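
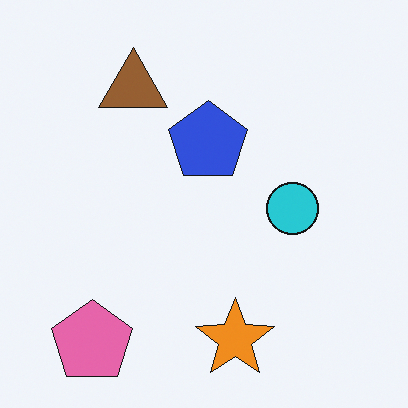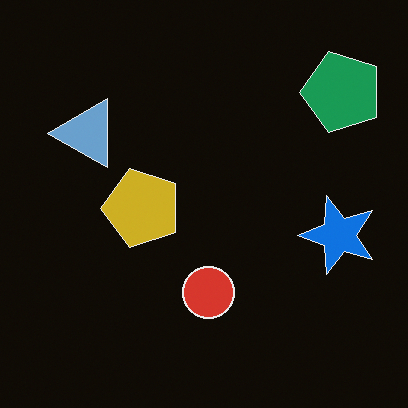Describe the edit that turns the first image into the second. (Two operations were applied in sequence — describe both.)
Transposed (reflected across the top-left ↔ bottom-right diagonal), then color-inverted (negative).

Shapes have swapped their row and column positions — what was in the top-right is now in the bottom-left — a diagonal reflection. The light background has become dark and every shape's color is its complement — a photographic negative.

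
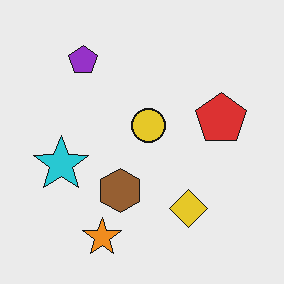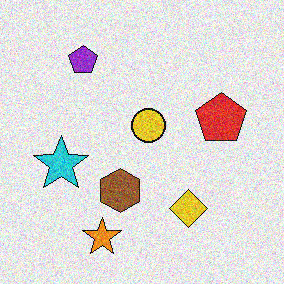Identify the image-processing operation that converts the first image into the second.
Degraded with visible gaussian noise.

Random speckle covers the whole image, including the flat background.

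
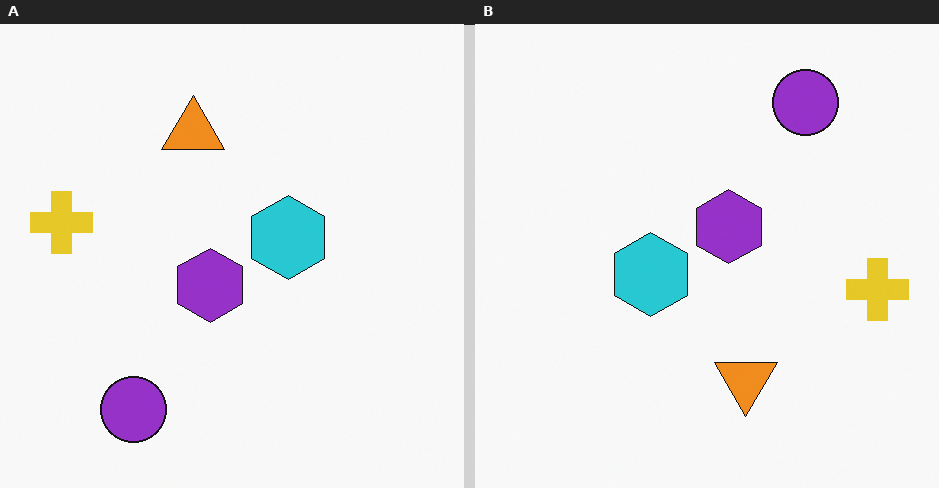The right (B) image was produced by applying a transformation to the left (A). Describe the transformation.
The transformation is: rotated 180°.

The purple circle sits in the bottom-left of the left (A) image and the top-right of the right (B) — consistent with a whole-image 180° rotation.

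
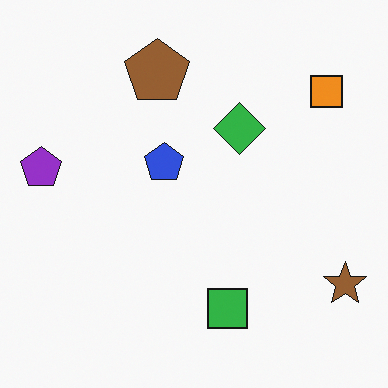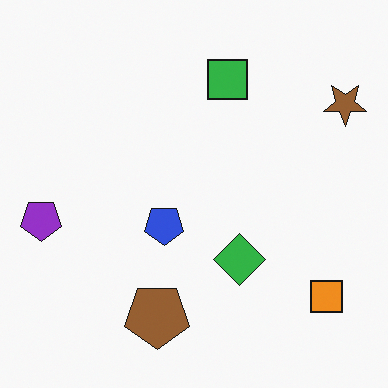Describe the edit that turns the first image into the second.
The transformation is: flipped vertically (top ↔ bottom).

The brown pentagon is in the top of the first image and the bottom of the second — shapes on opposite sides of the horizontal midline have swapped in a mirror flip.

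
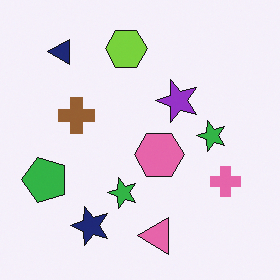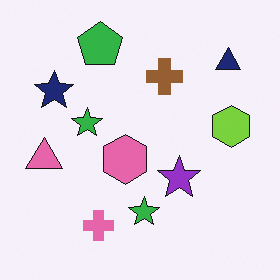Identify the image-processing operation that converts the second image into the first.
Rotated 90° counter-clockwise.

The navy triangle sits in the top-right of the second image and the top-left of the first — consistent with a whole-image 90° counter-clockwise rotation.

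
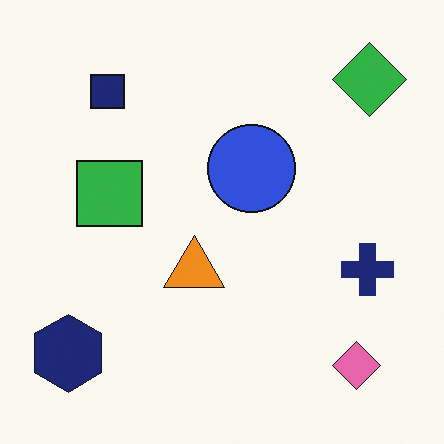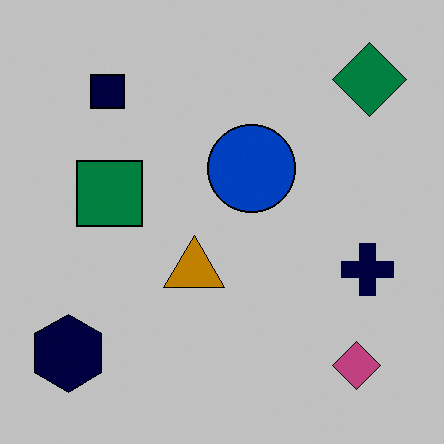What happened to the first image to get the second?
The second image is the first heavily posterized to just a handful of flat colors.

Each flat color has snapped to a coarser quantized level — most visibly, the near-white background has dropped to a flat grey.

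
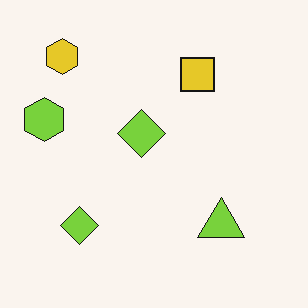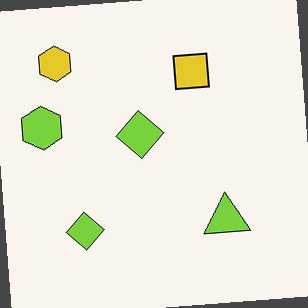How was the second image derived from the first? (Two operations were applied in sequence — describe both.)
The image was rotated counter-clockwise by a few degrees, then given moderate JPEG compression.

Every shape is tilted by the same angle and the image corners show triangular fill wedges — a whole-image rotation by a non-right angle. Blocky 8×8 compression artifacts appear around shape edges and the flat background shows ringing — characteristic JPEG degradation.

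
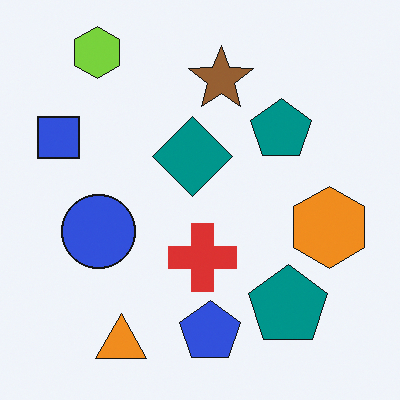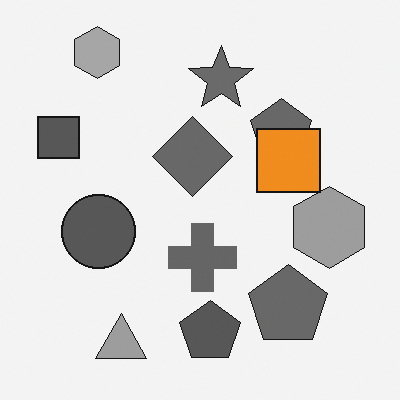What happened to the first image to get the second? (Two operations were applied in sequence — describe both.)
This is the original image converted to grayscale, then overlaid with an additional orange square.

All color is removed — every shape is now a shade of grey. An orange square appears in the second image that is absent from the first.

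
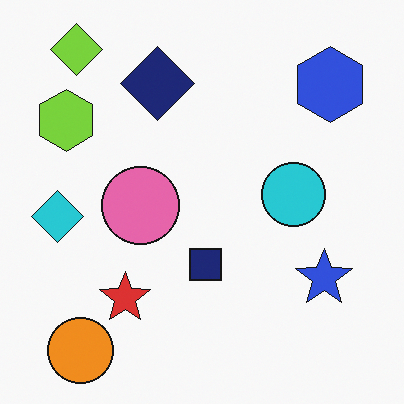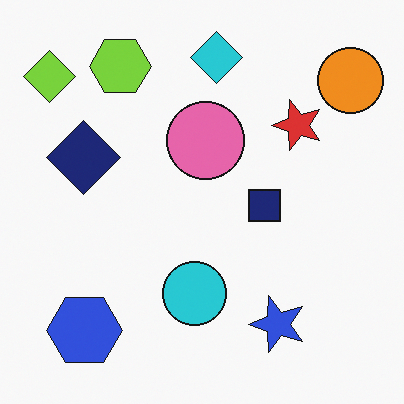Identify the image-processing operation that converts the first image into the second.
The second image is the first transposed (reflected across the top-left ↔ bottom-right diagonal).

Shapes have swapped their row and column positions — what was in the top-right is now in the bottom-left — a diagonal reflection.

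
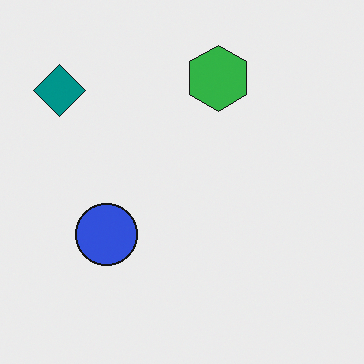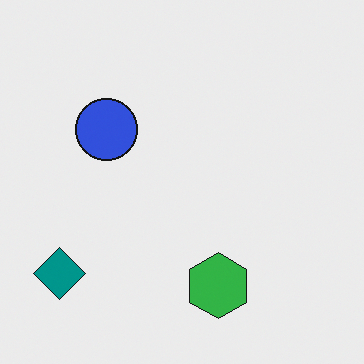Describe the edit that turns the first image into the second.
This is the original image flipped vertically (top ↔ bottom).

The green hexagon is in the top of the first image and the bottom of the second — shapes on opposite sides of the horizontal midline have swapped in a mirror flip.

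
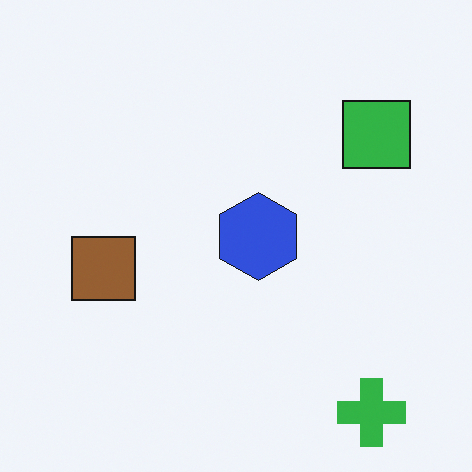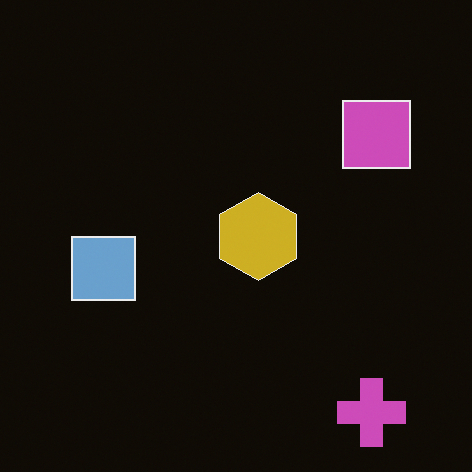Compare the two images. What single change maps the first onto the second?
It was color-inverted (negative).

The light background has become dark and every shape's color is its complement — a photographic negative.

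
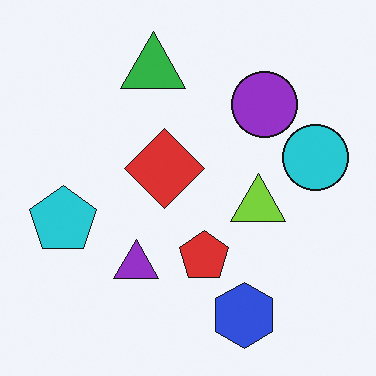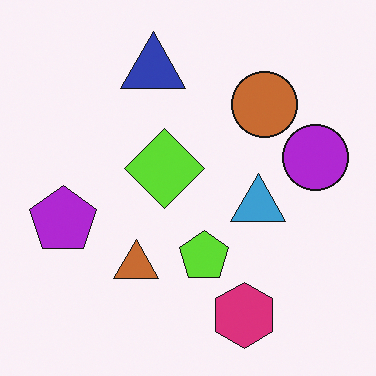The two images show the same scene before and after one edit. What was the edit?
The image was hue-shifted by a moderate amount.

Every shape's color has rotated by the same amount around the hue wheel — a uniform hue shift.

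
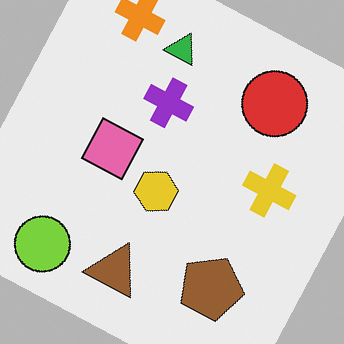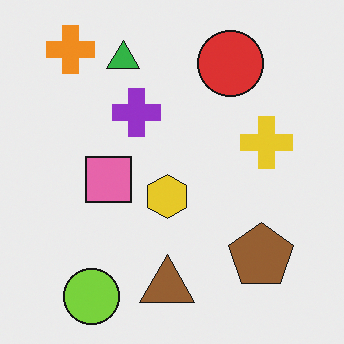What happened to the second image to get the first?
The transformation is: rotated clockwise by a moderate amount.

Every shape is tilted by the same angle and the image corners show triangular fill wedges — a whole-image rotation by a non-right angle.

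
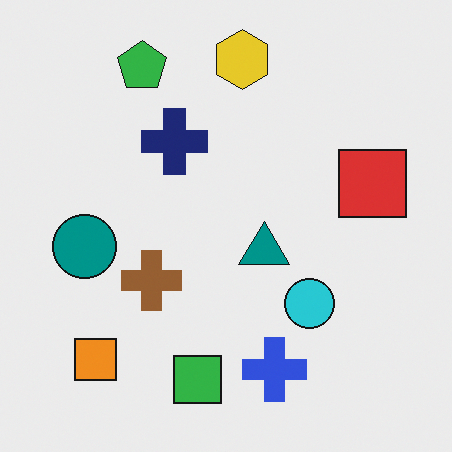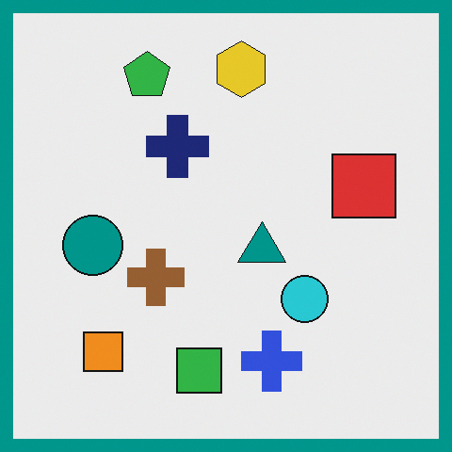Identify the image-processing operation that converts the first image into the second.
It was framed with a teal border.

A solid teal frame runs around the edge of the second image, with the content slightly shrunk inside it.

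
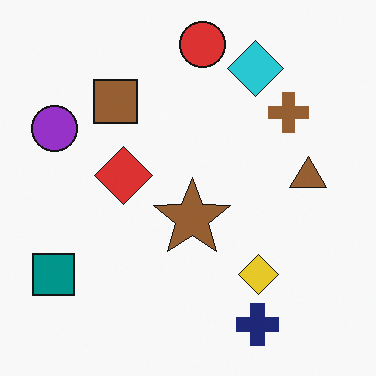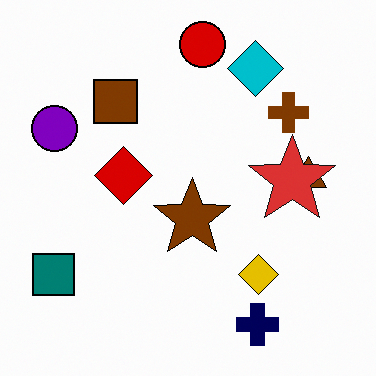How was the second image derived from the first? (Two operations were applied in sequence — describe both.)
Given slightly increased contrast, then overlaid with an additional red star.

Tones are pushed away from mid-grey across the whole image — a global contrast change. A red star appears in the second image that is absent from the first.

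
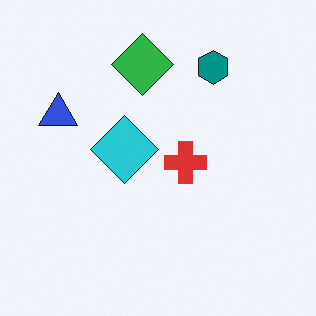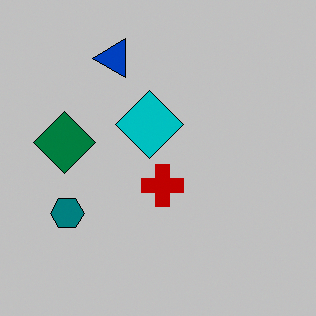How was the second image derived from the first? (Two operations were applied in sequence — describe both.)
Heavily posterized to just a handful of flat colors, then transposed (reflected across the top-left ↔ bottom-right diagonal).

Each flat color has snapped to a coarser quantized level — most visibly, the near-white background has dropped to a flat grey. Shapes have swapped their row and column positions — what was in the top-right is now in the bottom-left — a diagonal reflection.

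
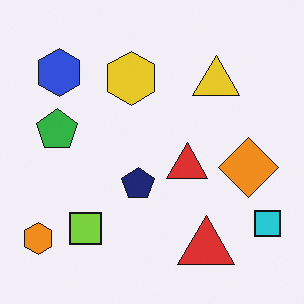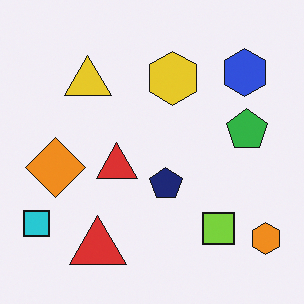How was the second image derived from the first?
The image was flipped horizontally (left ↔ right).

The cyan square is in the bottom-right of the first image and the bottom-left of the second — shapes on opposite sides of the vertical midline have swapped in a mirror flip.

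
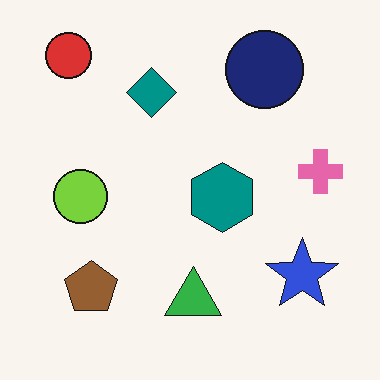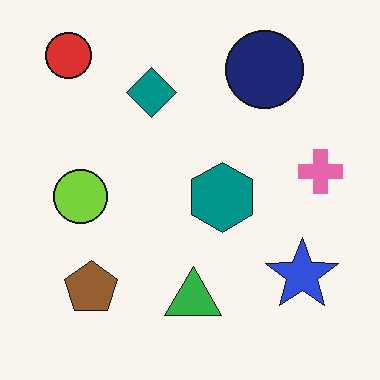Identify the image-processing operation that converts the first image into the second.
It was JPEG-compressed with visible artifacts.

Blocky 8×8 compression artifacts appear around shape edges and the flat background shows ringing — characteristic JPEG degradation.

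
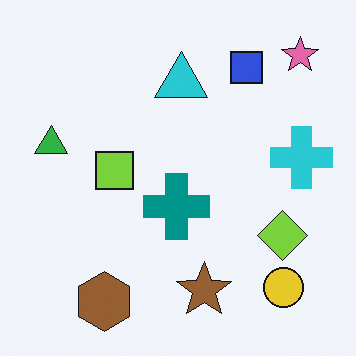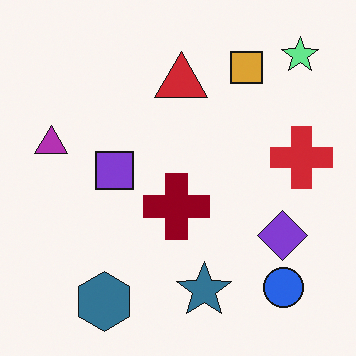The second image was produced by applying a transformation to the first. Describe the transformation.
The transformation is: hue-shifted through roughly half the color wheel.

Every shape's color has rotated by the same amount around the hue wheel — a uniform hue shift.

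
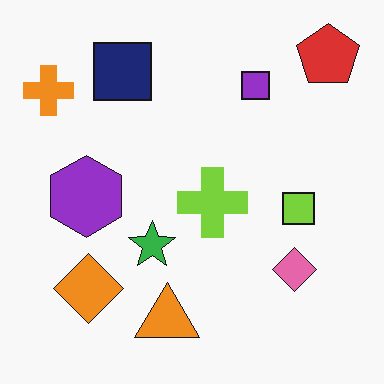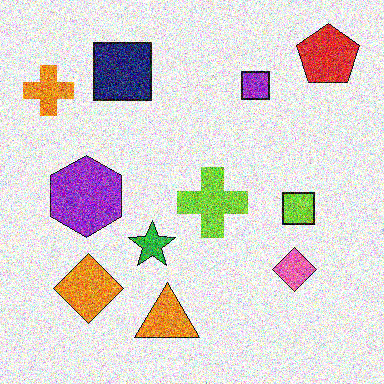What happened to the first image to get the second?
The transformation is: degraded with a thick layer of grain.

Random speckle covers the whole image, including the flat background.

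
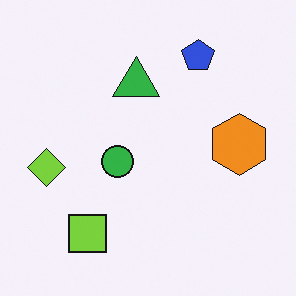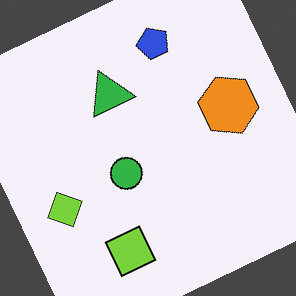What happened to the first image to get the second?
Rotated counter-clockwise by a clearly visible amount.

Every shape is tilted by the same angle and the image corners show triangular fill wedges — a whole-image rotation by a non-right angle.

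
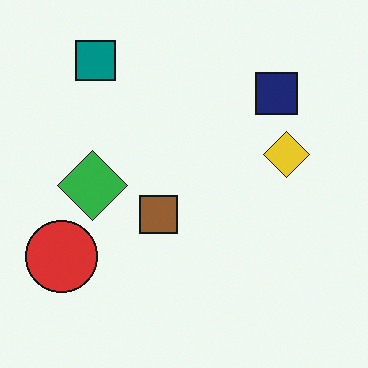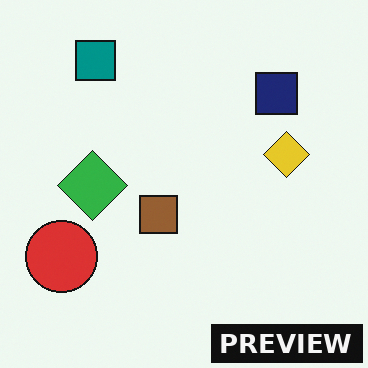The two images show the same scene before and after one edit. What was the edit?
This is the original image watermarked with the text "PREVIEW" in the lower-right corner.

A dark label reading "PREVIEW" appears in the lower-right corner.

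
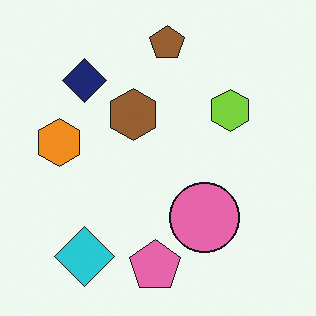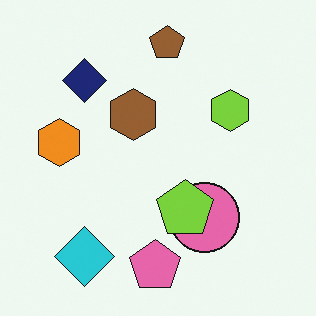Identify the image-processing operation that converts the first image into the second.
Overlaid with an additional lime pentagon.

A lime pentagon appears in the second image that is absent from the first.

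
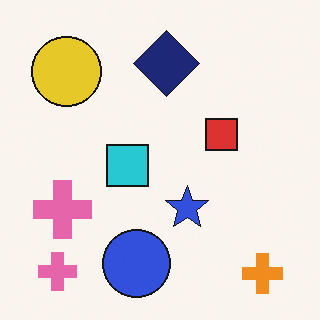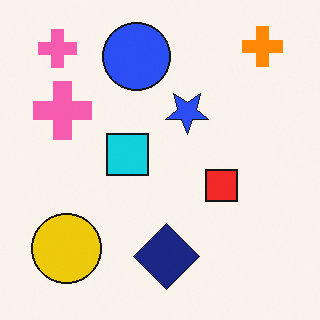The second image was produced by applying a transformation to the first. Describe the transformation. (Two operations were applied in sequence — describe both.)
The second image is the first flipped vertically (top ↔ bottom), then slightly oversaturated.

The orange cross is in the bottom-right of the first image and the top-right of the second — shapes on opposite sides of the horizontal midline have swapped in a mirror flip. All colors are more vivid — a global saturation change.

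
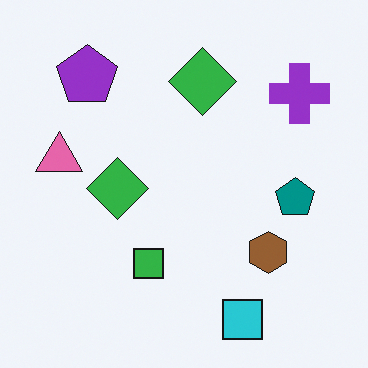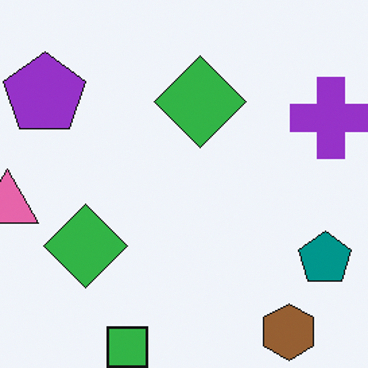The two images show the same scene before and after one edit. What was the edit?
This is the original image cropped slightly and scaled back up.

The visible shapes are larger and the field of view is narrower; shapes near the original edges may be partly or wholly outside the frame — a crop-and-rescale.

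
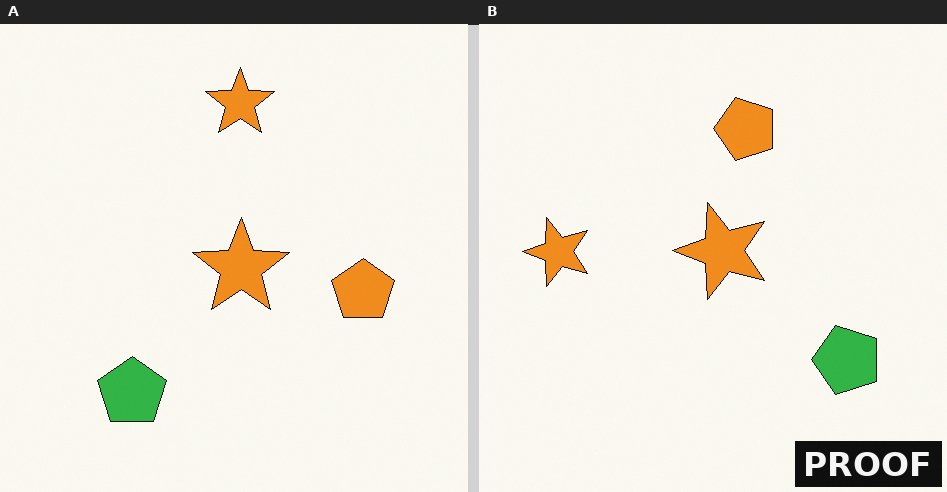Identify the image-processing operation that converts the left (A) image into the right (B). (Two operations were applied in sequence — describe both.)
The right (B) image is the left (A) rotated 90° counter-clockwise, then watermarked with the text "PROOF" in the lower-right corner.

The green pentagon sits in the bottom-left of the left (A) image and the bottom-right of the right (B) — consistent with a whole-image 90° counter-clockwise rotation. A dark label reading "PROOF" appears in the lower-right corner.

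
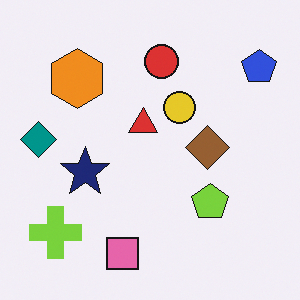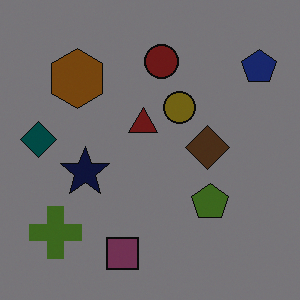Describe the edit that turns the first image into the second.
The second image is the first substantially darkened.

Every pixel — background and shapes alike — is uniformly darkened.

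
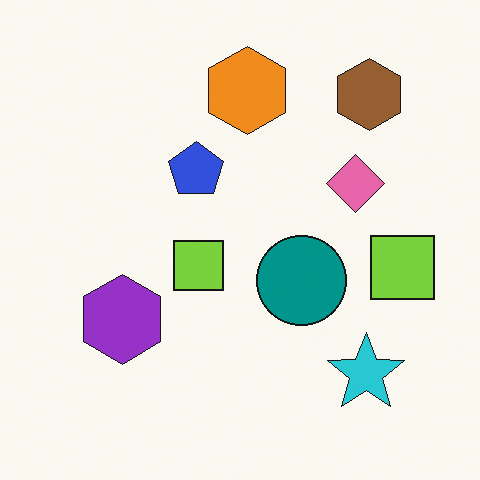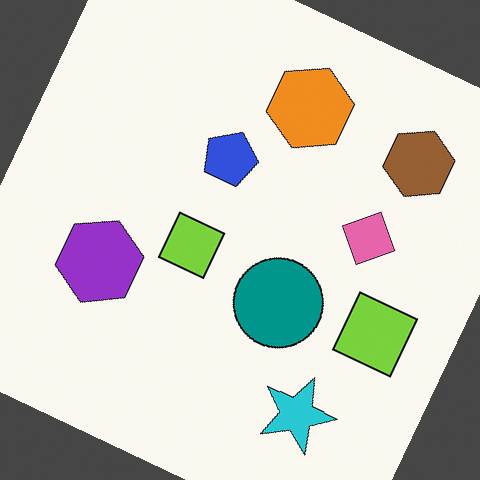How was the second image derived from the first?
Rotated clockwise by a clearly visible amount.

Every shape is tilted by the same angle and the image corners show triangular fill wedges — a whole-image rotation by a non-right angle.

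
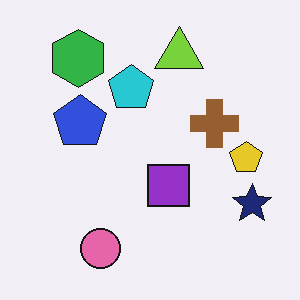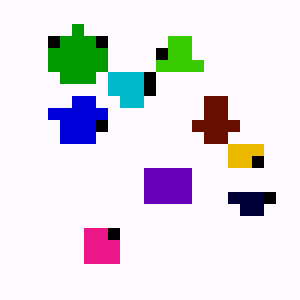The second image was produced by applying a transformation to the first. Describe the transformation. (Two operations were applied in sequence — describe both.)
The transformation is: given much higher contrast, then coarsely pixelated.

Tones are pushed away from mid-grey across the whole image — a global contrast change. Shapes are reduced to large square blocks; fine edges and outlines are lost — a downscale-then-upscale (mosaic) effect.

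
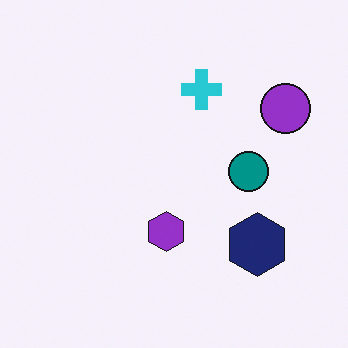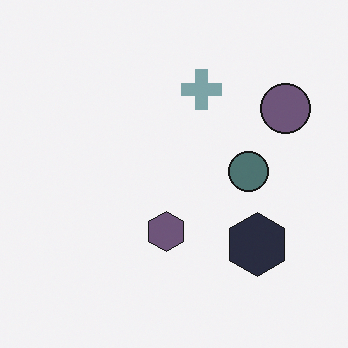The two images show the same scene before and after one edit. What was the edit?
The second image is the first made much more muted (saturation change).

All colors are more muted and greyish — a global saturation change.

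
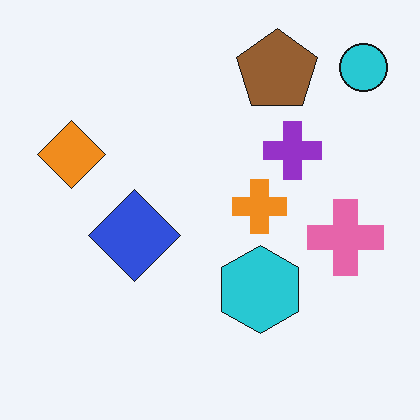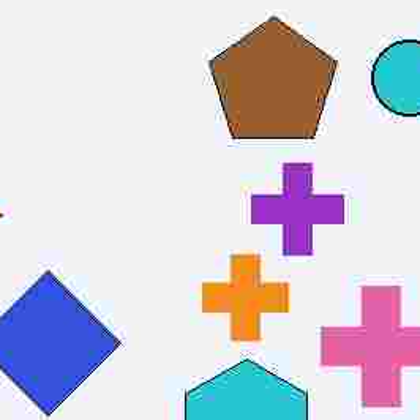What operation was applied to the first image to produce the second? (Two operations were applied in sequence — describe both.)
This is the original image heavily JPEG-compressed with obvious blocking artifacts, then cropped slightly and scaled back up.

Blocky 8×8 compression artifacts appear around shape edges and the flat background shows ringing — characteristic JPEG degradation. The visible shapes are larger and the field of view is narrower; shapes near the original edges may be partly or wholly outside the frame — a crop-and-rescale.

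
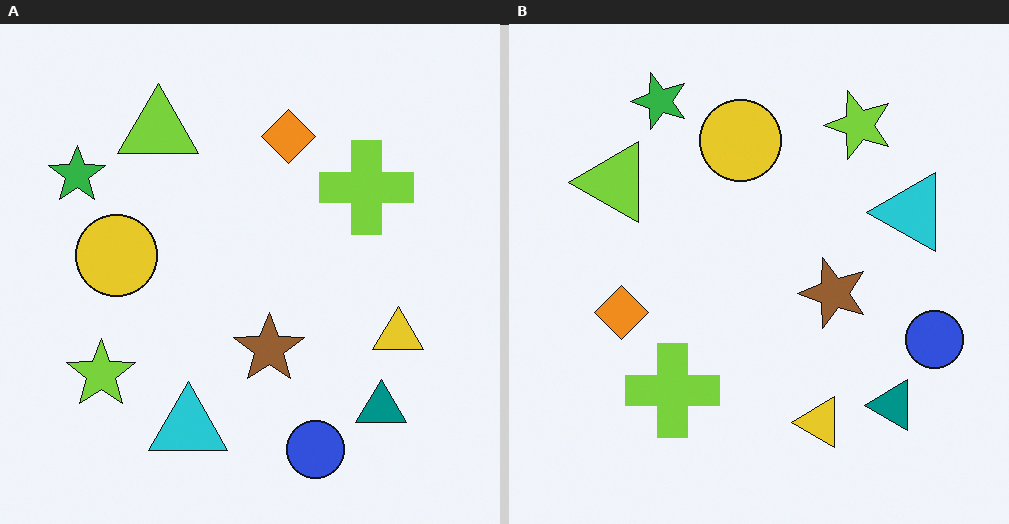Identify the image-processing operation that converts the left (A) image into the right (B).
The image was transposed (reflected across the top-left ↔ bottom-right diagonal).

Shapes have swapped their row and column positions — what was in the top-right is now in the bottom-left — a diagonal reflection.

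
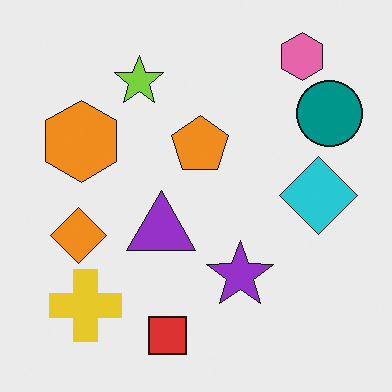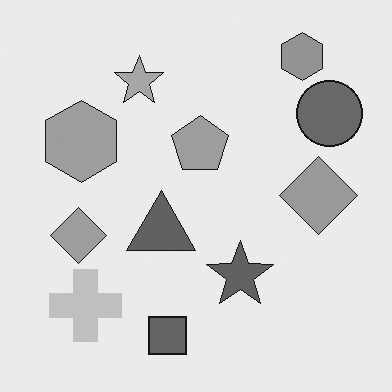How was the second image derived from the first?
This is the original image converted to grayscale.

All color is removed — every shape is now a shade of grey.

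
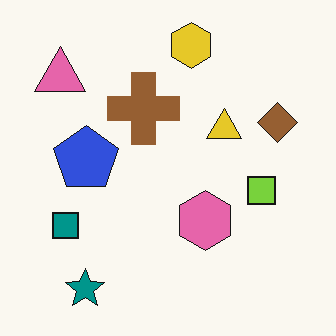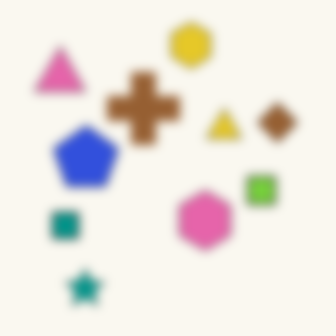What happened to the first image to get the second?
This is the original image heavily blurred.

Shape edges and outlines are uniformly softened across the whole image.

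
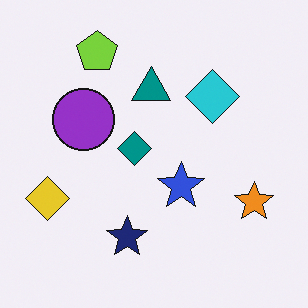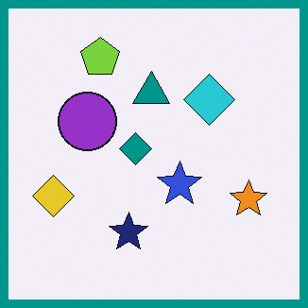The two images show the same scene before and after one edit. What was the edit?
It was framed with a teal border.

A solid teal frame runs around the edge of the second image, with the content slightly shrunk inside it.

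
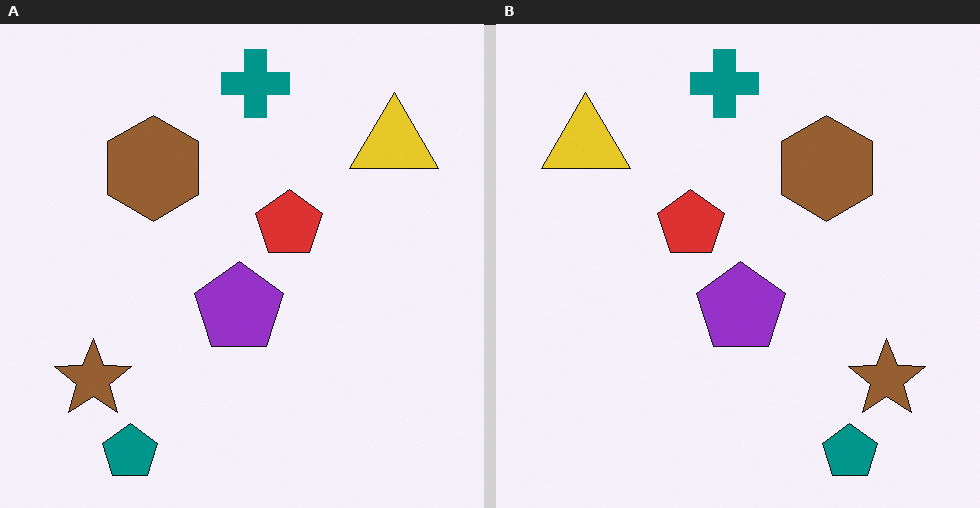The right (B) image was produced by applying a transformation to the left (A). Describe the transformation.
The image was flipped horizontally (left ↔ right).

The yellow triangle is in the top-right of the left (A) image and the top-left of the right (B) — shapes on opposite sides of the vertical midline have swapped in a mirror flip.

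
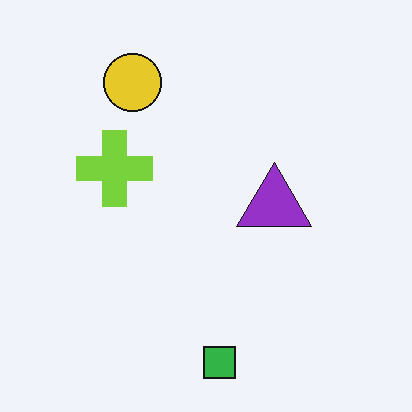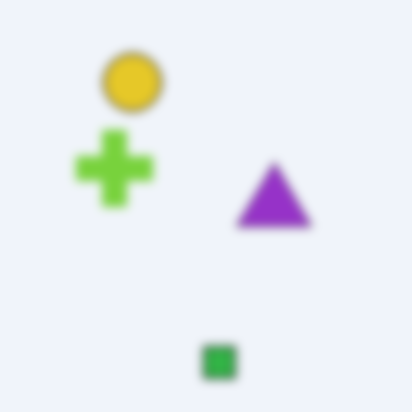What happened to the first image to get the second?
The transformation is: strongly gaussian-blurred.

Shape edges and outlines are uniformly softened across the whole image.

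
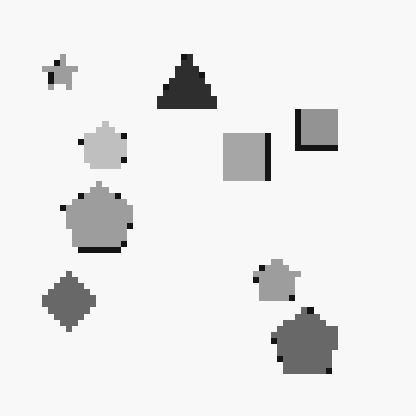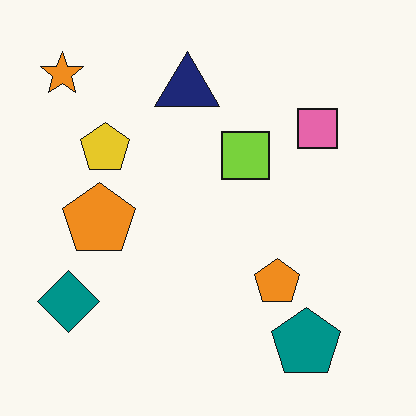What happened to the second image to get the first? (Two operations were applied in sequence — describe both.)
The image was converted to grayscale, then moderately pixelated.

All color is removed — every shape is now a shade of grey. Shapes are reduced to large square blocks; fine edges and outlines are lost — a downscale-then-upscale (mosaic) effect.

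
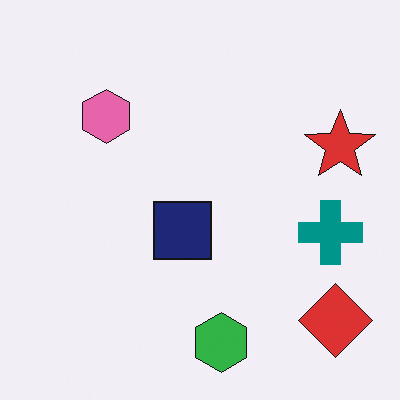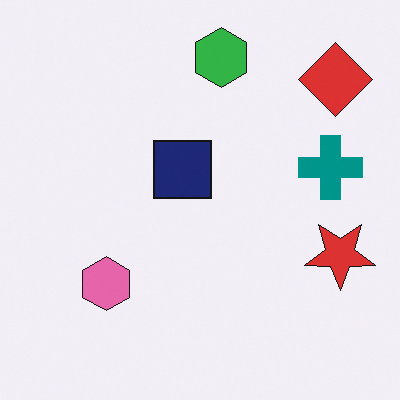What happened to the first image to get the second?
It was flipped vertically (top ↔ bottom).

The green hexagon is in the bottom of the first image and the top of the second — shapes on opposite sides of the horizontal midline have swapped in a mirror flip.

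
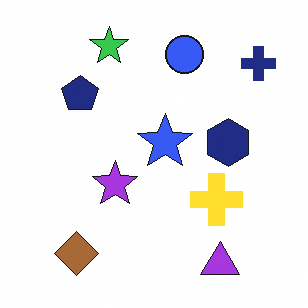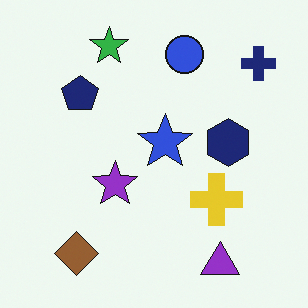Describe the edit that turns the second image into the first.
The image was brightened a little.

Every pixel — background and shapes alike — is uniformly brightened.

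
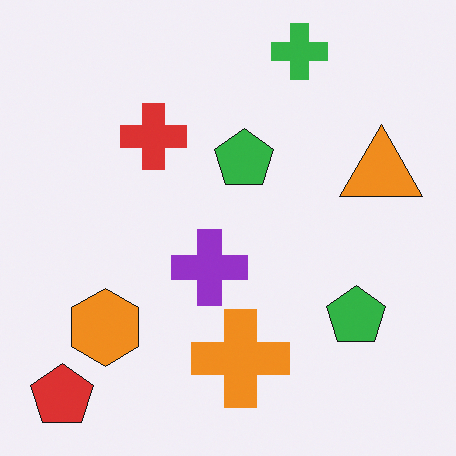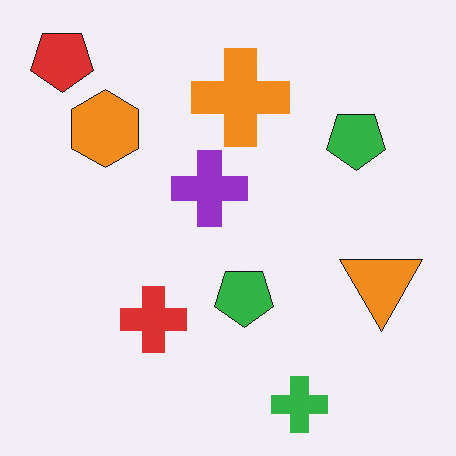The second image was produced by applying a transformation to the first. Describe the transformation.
It was flipped vertically (top ↔ bottom).

The green cross is in the top of the first image and the bottom of the second — shapes on opposite sides of the horizontal midline have swapped in a mirror flip.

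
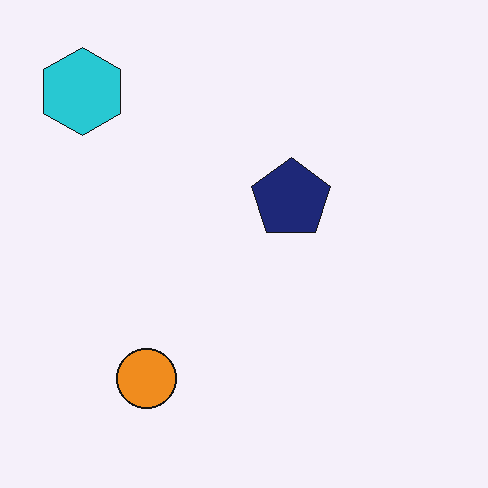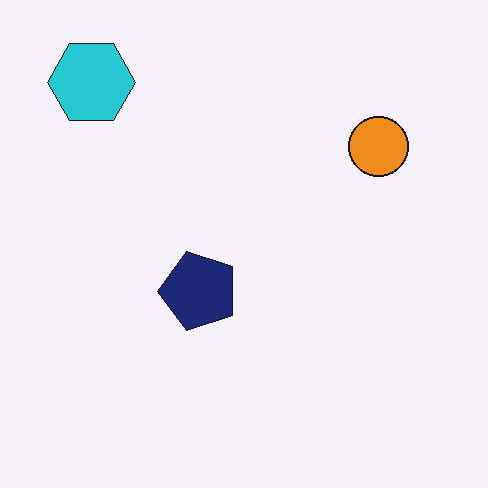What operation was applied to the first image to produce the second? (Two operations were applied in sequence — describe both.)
The second image is the first given moderate JPEG compression, then transposed (reflected across the top-left ↔ bottom-right diagonal).

Blocky 8×8 compression artifacts appear around shape edges and the flat background shows ringing — characteristic JPEG degradation. Shapes have swapped their row and column positions — what was in the top-right is now in the bottom-left — a diagonal reflection.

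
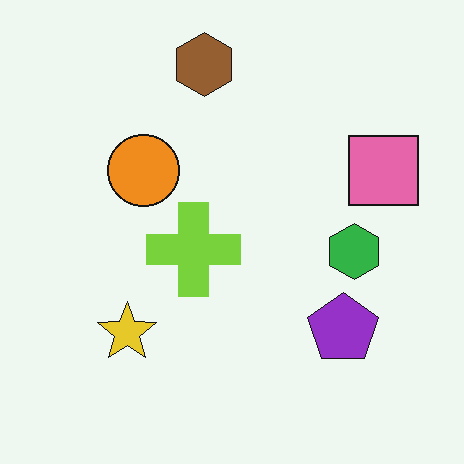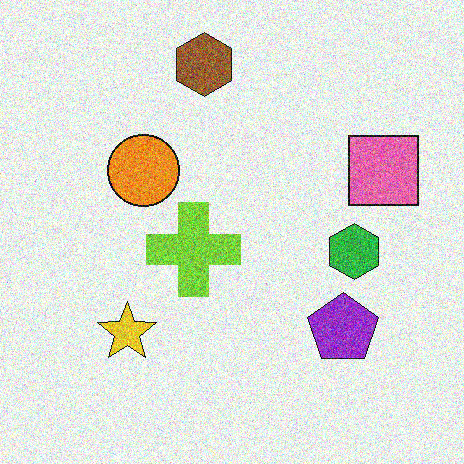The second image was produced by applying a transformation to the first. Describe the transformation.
Degraded with heavy additive noise.

Random speckle covers the whole image, including the flat background.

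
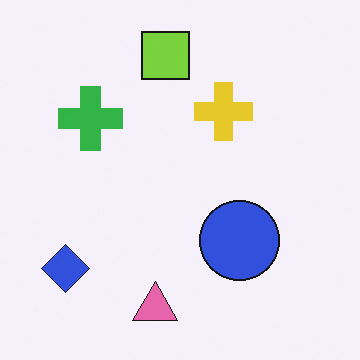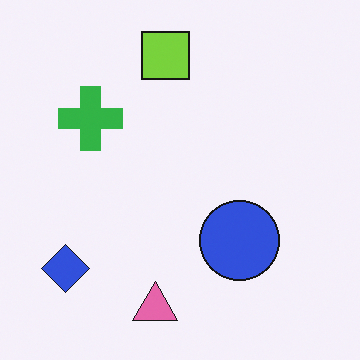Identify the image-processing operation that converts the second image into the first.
The image was overlaid with an additional yellow cross.

A yellow cross appears in the first image that is absent from the second.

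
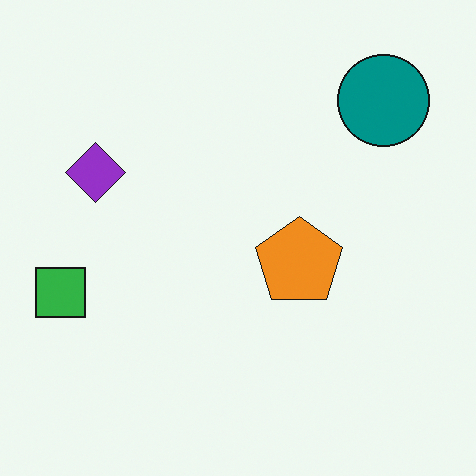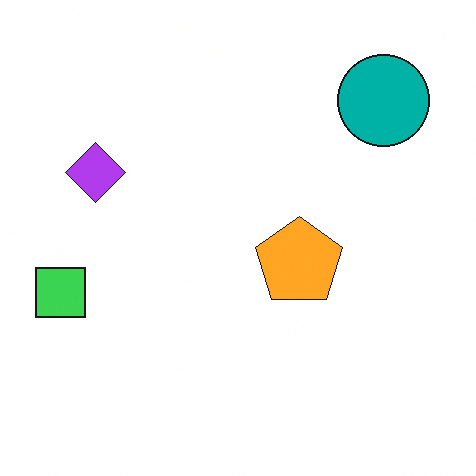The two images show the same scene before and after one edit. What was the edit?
The image was brightened a little.

Every pixel — background and shapes alike — is uniformly brightened.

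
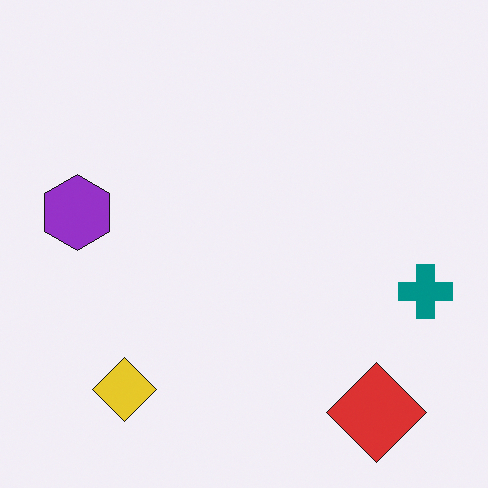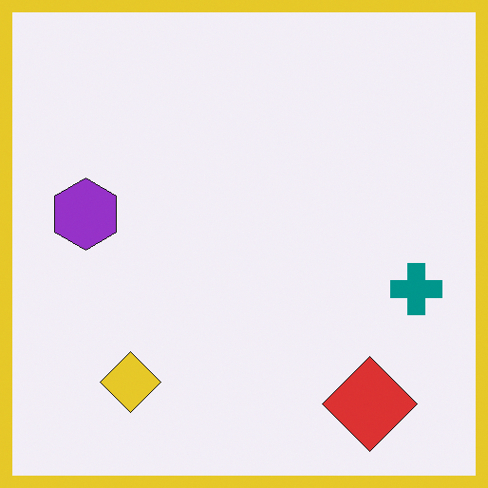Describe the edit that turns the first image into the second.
Framed with a yellow border.

A solid yellow frame runs around the edge of the second image, with the content slightly shrunk inside it.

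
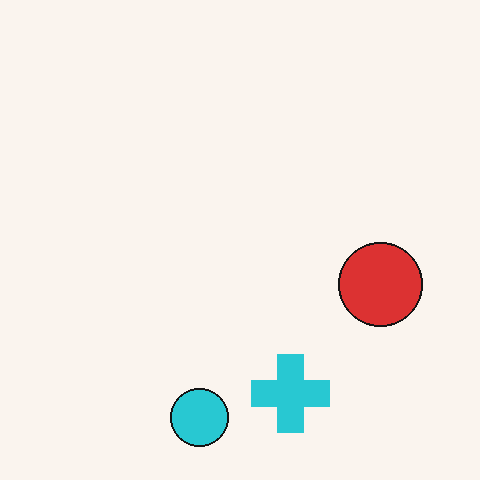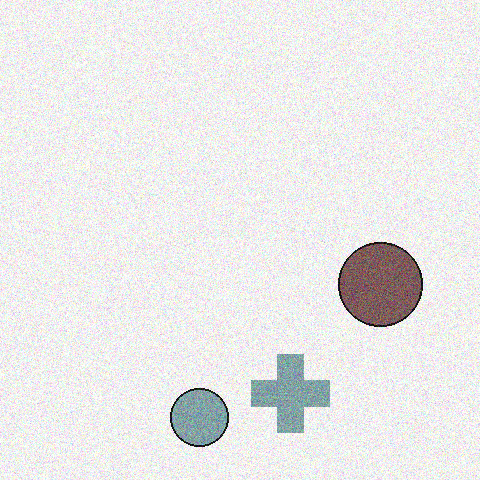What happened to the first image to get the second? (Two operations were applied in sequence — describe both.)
Made much more muted (saturation change), then degraded with visible gaussian noise.

All colors are more muted and greyish — a global saturation change. Random speckle covers the whole image, including the flat background.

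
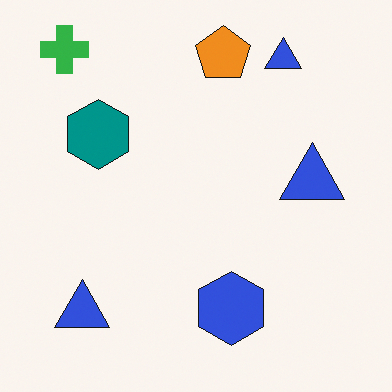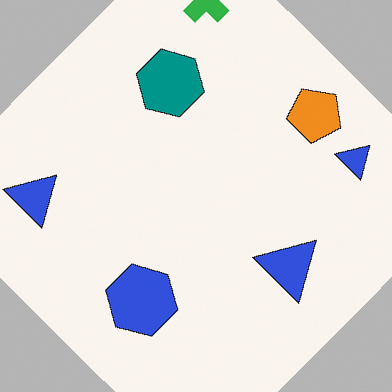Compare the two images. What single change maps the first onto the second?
It was rotated clockwise by a large amount — several tens of degrees.

Every shape is tilted by the same angle and the image corners show triangular fill wedges — a whole-image rotation by a non-right angle.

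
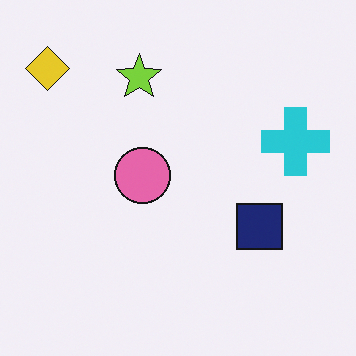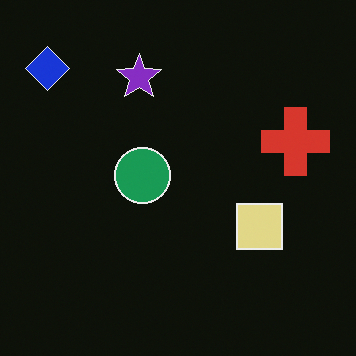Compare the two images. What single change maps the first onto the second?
It was color-inverted (negative).

The light background has become dark and every shape's color is its complement — a photographic negative.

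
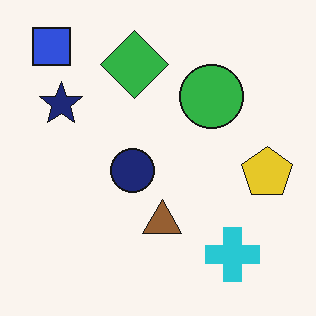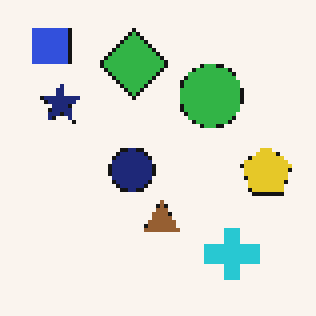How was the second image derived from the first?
The transformation is: lightly pixelated (a mild mosaic effect).

Shapes are reduced to large square blocks; fine edges and outlines are lost — a downscale-then-upscale (mosaic) effect.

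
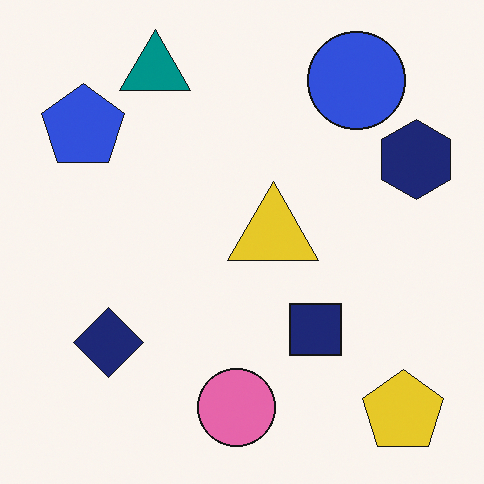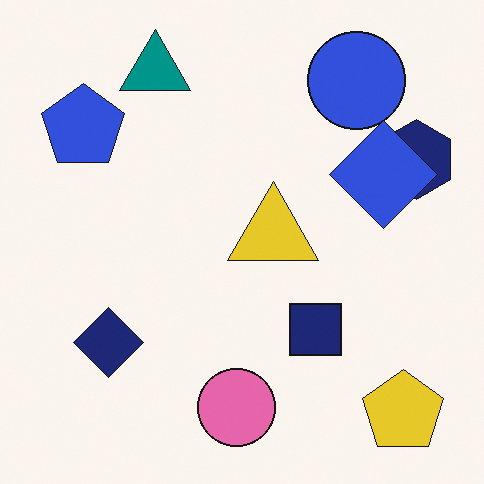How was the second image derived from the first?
This is the original image overlaid with an additional blue diamond.

A blue diamond appears in the second image that is absent from the first.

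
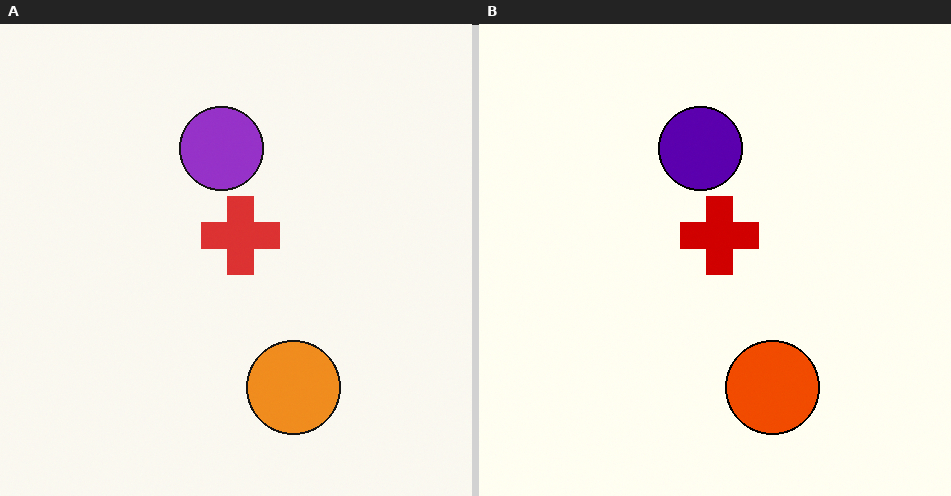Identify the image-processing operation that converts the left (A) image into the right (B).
This is the original image boosted in contrast.

Tones are pushed away from mid-grey across the whole image — a global contrast change.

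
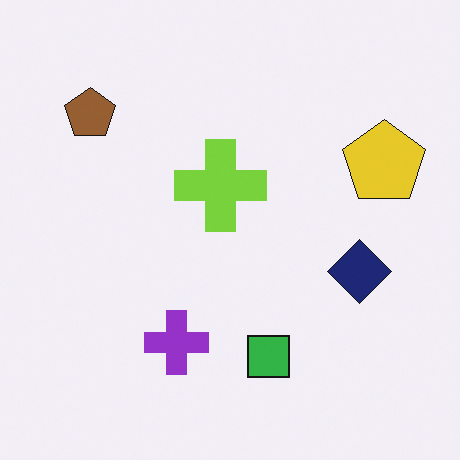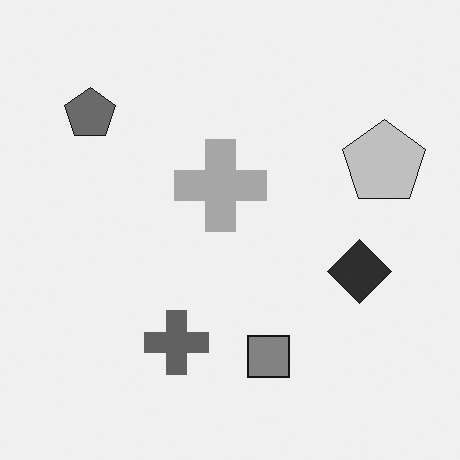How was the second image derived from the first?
The image was converted to grayscale.

All color is removed — every shape is now a shade of grey.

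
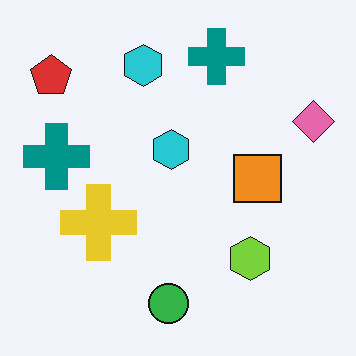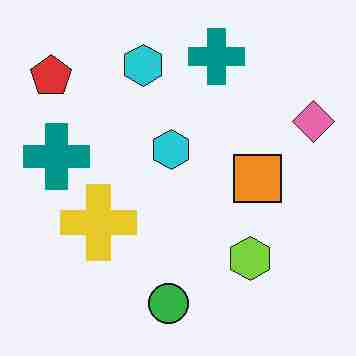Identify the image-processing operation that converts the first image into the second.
This is the original image degraded with heavy JPEG compression.

Blocky 8×8 compression artifacts appear around shape edges and the flat background shows ringing — characteristic JPEG degradation.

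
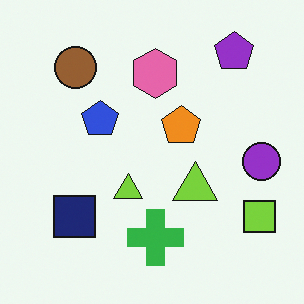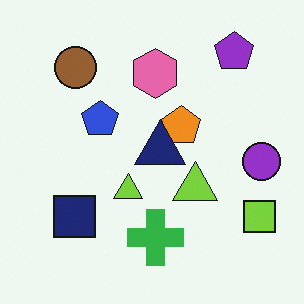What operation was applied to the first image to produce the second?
It was overlaid with an additional navy triangle.

A navy triangle appears in the second image that is absent from the first.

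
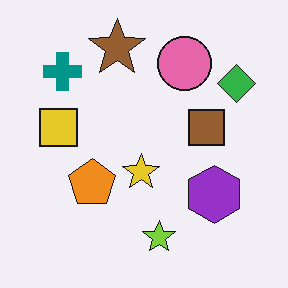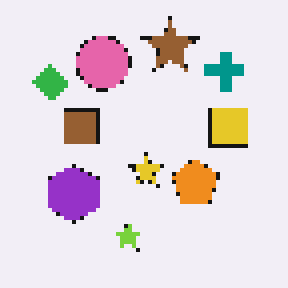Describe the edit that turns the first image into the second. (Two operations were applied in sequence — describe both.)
The image was flipped horizontally (left ↔ right), then lightly pixelated (a mild mosaic effect).

The green diamond is in the top-right of the first image and the top-left of the second — shapes on opposite sides of the vertical midline have swapped in a mirror flip. Shapes are reduced to large square blocks; fine edges and outlines are lost — a downscale-then-upscale (mosaic) effect.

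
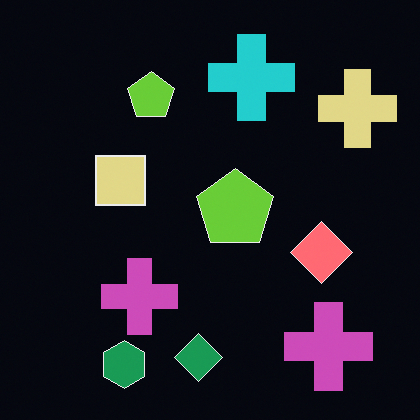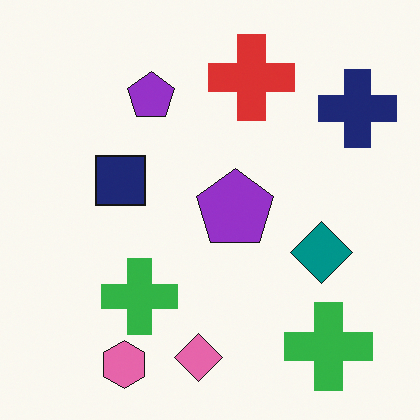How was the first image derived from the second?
This is the original image color-inverted (negative).

The light background has become dark and every shape's color is its complement — a photographic negative.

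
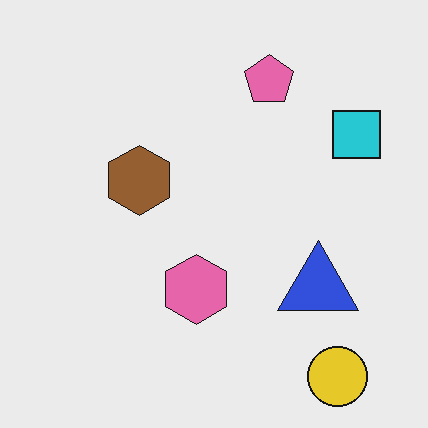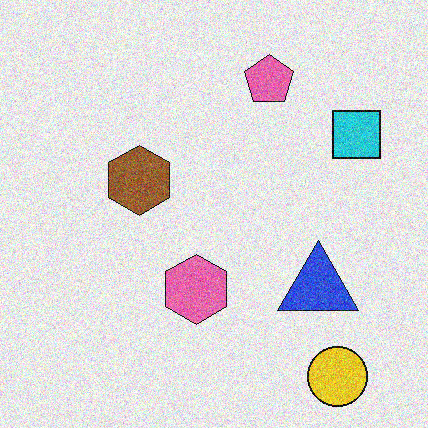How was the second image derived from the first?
Degraded with visible gaussian noise.

Random speckle covers the whole image, including the flat background.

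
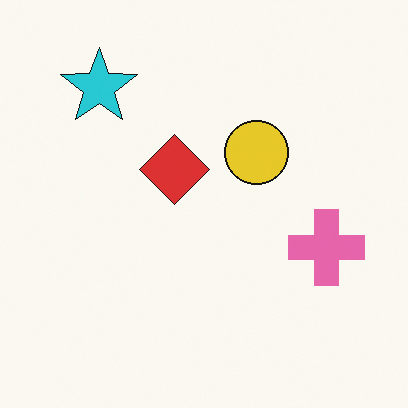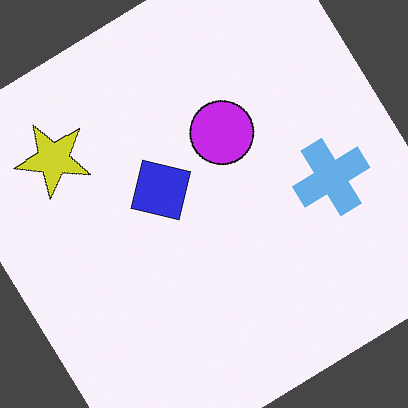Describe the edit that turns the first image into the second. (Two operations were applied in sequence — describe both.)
The second image is the first rotated counter-clockwise by a large amount — several tens of degrees, then hue-shifted by a large amount.

Every shape is tilted by the same angle and the image corners show triangular fill wedges — a whole-image rotation by a non-right angle. Every shape's color has rotated by the same amount around the hue wheel — a uniform hue shift.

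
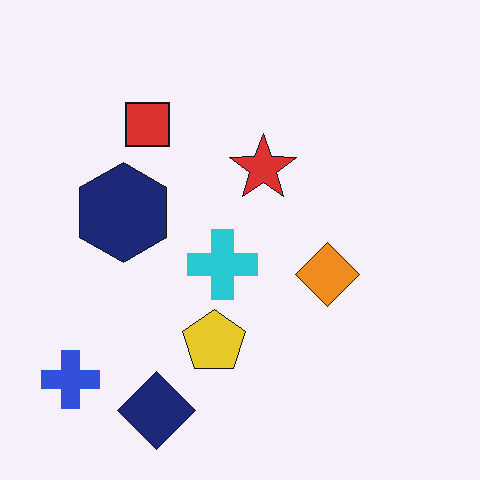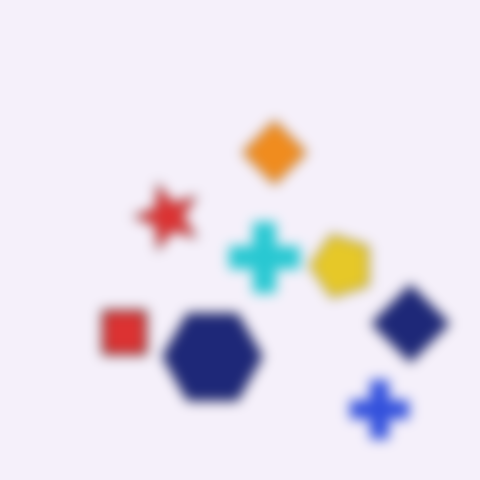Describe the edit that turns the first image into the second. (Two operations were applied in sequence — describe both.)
The transformation is: rotated 90° counter-clockwise, then heavily blurred.

The blue cross sits in the bottom-left of the first image and the bottom-right of the second — consistent with a whole-image 90° counter-clockwise rotation. Shape edges and outlines are uniformly softened across the whole image.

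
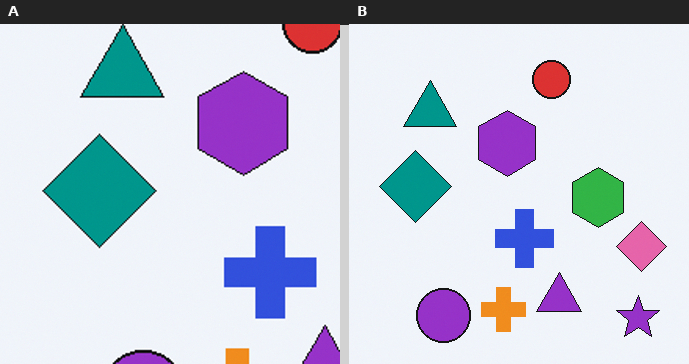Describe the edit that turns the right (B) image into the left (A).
This is the original image cropped slightly and scaled back up.

The visible shapes are larger and the field of view is narrower; shapes near the original edges may be partly or wholly outside the frame — a crop-and-rescale.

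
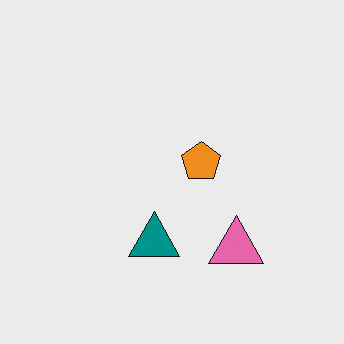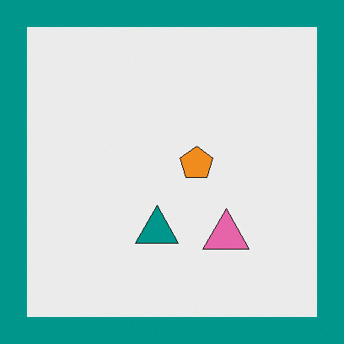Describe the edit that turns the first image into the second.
It was framed with a teal border.

A solid teal frame runs around the edge of the second image, with the content slightly shrunk inside it.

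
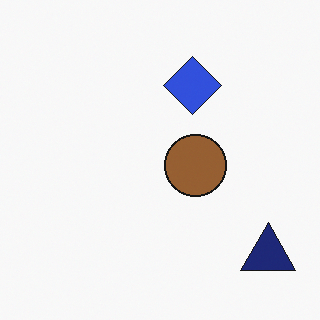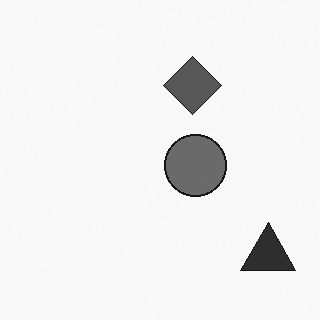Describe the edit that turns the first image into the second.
It was converted to grayscale.

All color is removed — every shape is now a shade of grey.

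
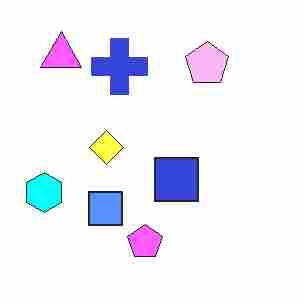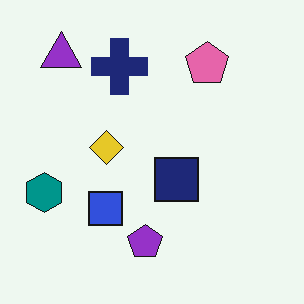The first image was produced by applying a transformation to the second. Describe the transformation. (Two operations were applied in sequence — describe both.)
The first image is the second substantially brightened, then heavily JPEG-compressed with obvious blocking artifacts.

Every pixel — background and shapes alike — is uniformly brightened. Blocky 8×8 compression artifacts appear around shape edges and the flat background shows ringing — characteristic JPEG degradation.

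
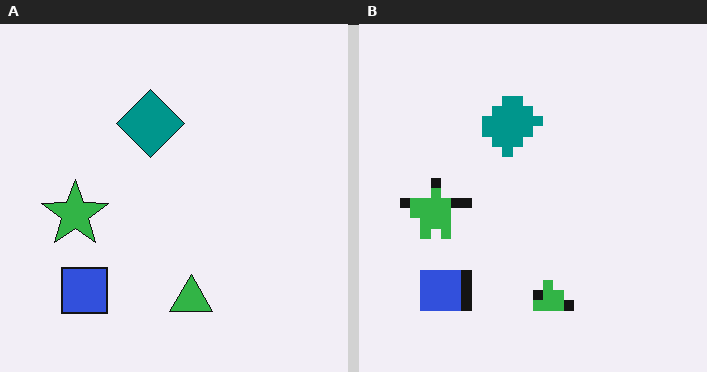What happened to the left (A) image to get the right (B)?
It was heavily pixelated into large blocks.

Shapes are reduced to large square blocks; fine edges and outlines are lost — a downscale-then-upscale (mosaic) effect.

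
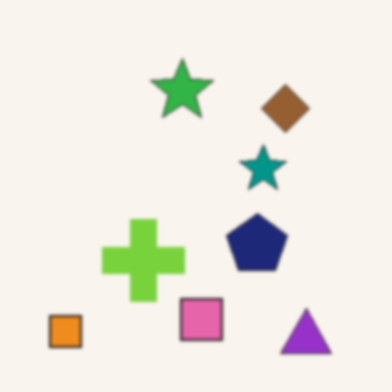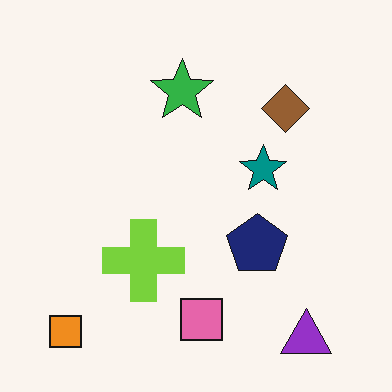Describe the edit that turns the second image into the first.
The transformation is: given a subtle gaussian blur.

Shape edges and outlines are uniformly softened across the whole image.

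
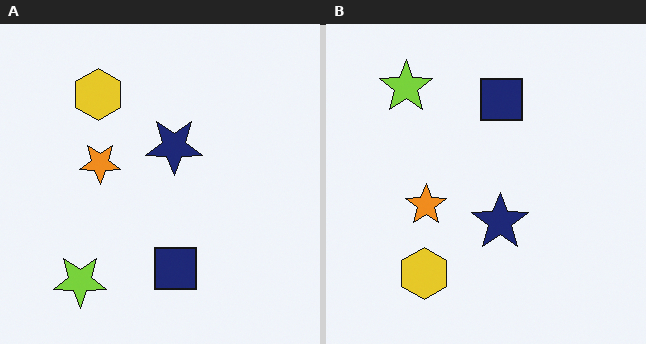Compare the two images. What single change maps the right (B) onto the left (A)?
The image was flipped vertically (top ↔ bottom).

The lime star is in the top-left of the right (B) image and the bottom-left of the left (A) — shapes on opposite sides of the horizontal midline have swapped in a mirror flip.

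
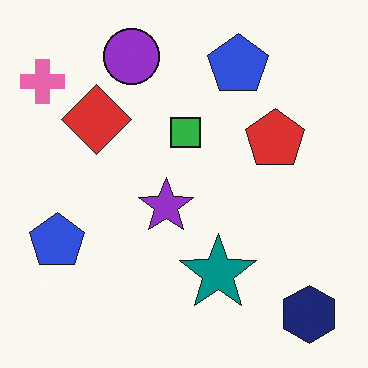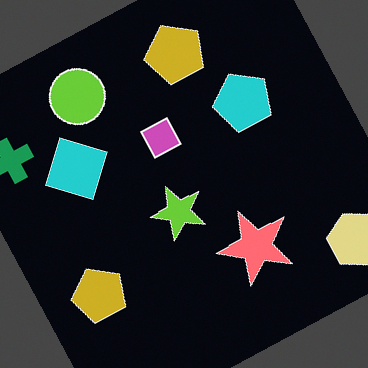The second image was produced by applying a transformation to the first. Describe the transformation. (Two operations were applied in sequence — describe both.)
This is the original image color-inverted (negative), then rotated counter-clockwise by a moderate amount.

The light background has become dark and every shape's color is its complement — a photographic negative. Every shape is tilted by the same angle and the image corners show triangular fill wedges — a whole-image rotation by a non-right angle.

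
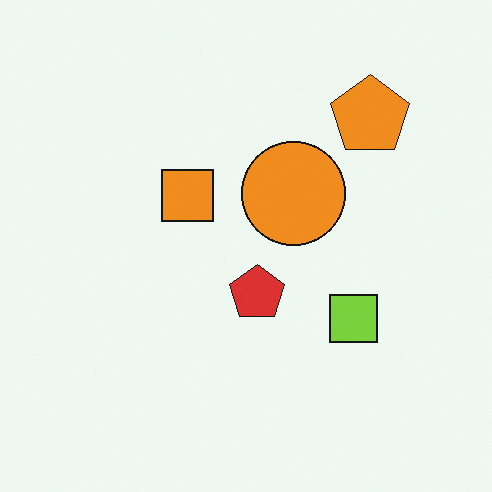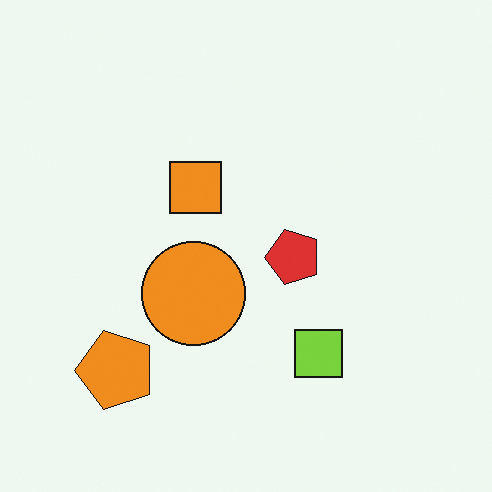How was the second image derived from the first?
Transposed (reflected across the top-left ↔ bottom-right diagonal).

Shapes have swapped their row and column positions — what was in the top-right is now in the bottom-left — a diagonal reflection.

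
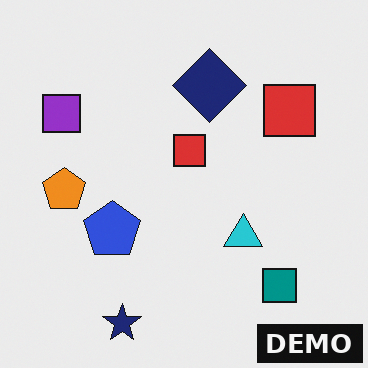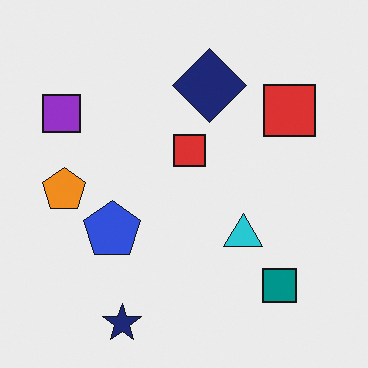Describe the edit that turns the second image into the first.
Watermarked with the text "DEMO" in the lower-right corner.

A dark label reading "DEMO" appears in the lower-right corner.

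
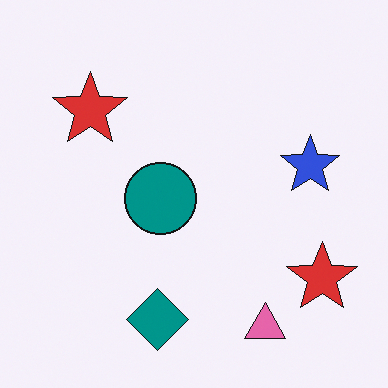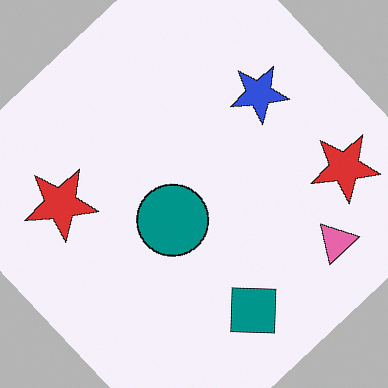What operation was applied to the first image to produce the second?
This is the original image rotated counter-clockwise by a large amount — several tens of degrees.

Every shape is tilted by the same angle and the image corners show triangular fill wedges — a whole-image rotation by a non-right angle.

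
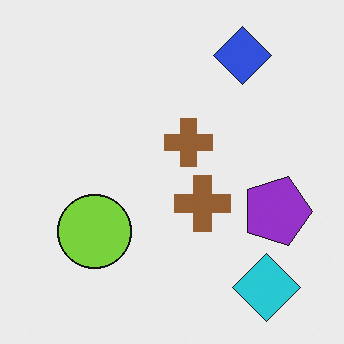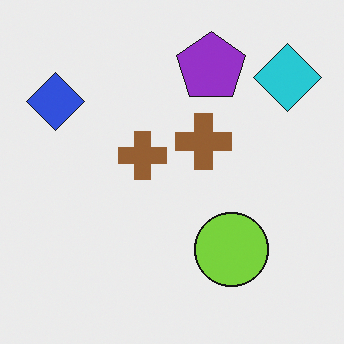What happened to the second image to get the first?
The image was rotated 90° clockwise.

The cyan diamond sits in the top-right of the second image and the bottom-right of the first — consistent with a whole-image 90° clockwise rotation.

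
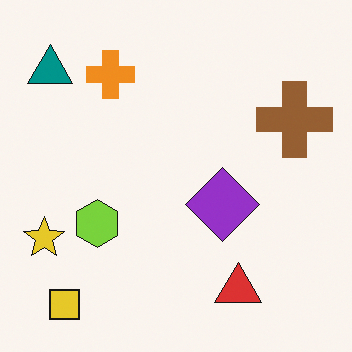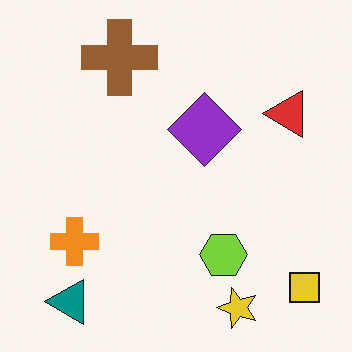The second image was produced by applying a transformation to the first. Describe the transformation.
Rotated 90° counter-clockwise.

The yellow square sits in the bottom-left of the first image and the bottom-right of the second — consistent with a whole-image 90° counter-clockwise rotation.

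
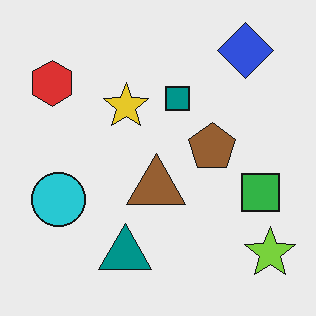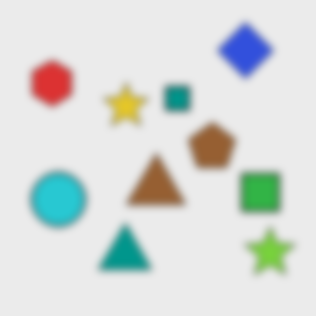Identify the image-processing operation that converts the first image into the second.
The transformation is: moderately blurred.

Shape edges and outlines are uniformly softened across the whole image.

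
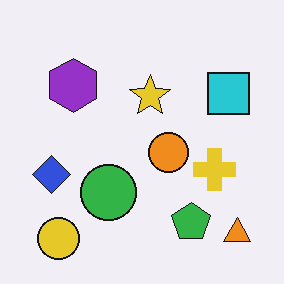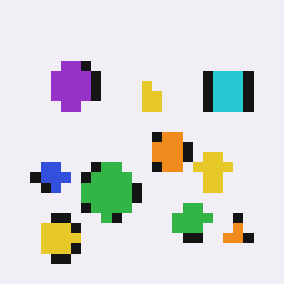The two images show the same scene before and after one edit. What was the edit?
The transformation is: coarsely pixelated.

Shapes are reduced to large square blocks; fine edges and outlines are lost — a downscale-then-upscale (mosaic) effect.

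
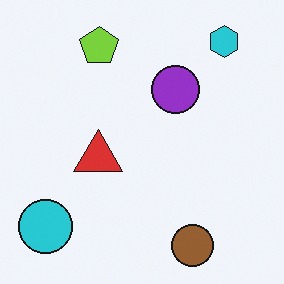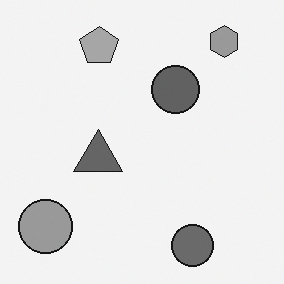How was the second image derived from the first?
The transformation is: converted to grayscale.

All color is removed — every shape is now a shade of grey.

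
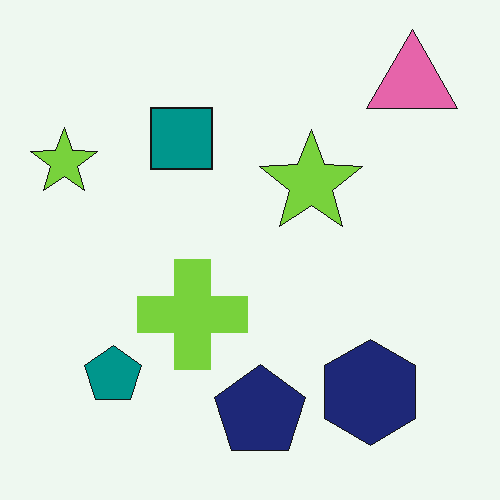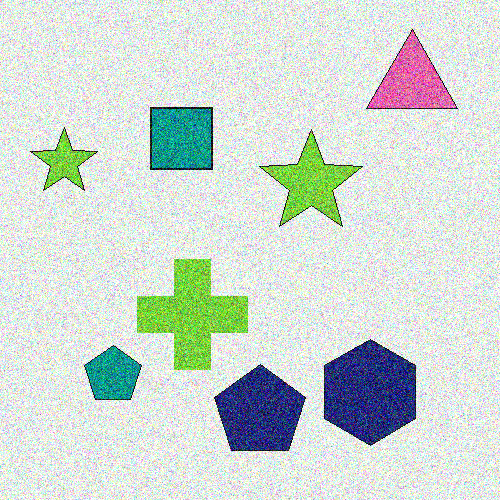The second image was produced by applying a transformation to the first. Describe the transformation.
The second image is the first degraded with strong gaussian noise.

Random speckle covers the whole image, including the flat background.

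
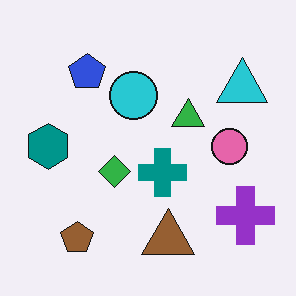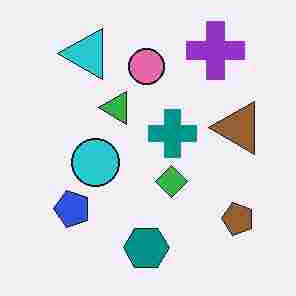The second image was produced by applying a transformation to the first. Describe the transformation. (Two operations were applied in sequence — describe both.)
This is the original image heavily JPEG-compressed with obvious blocking artifacts, then rotated 90° counter-clockwise.

Blocky 8×8 compression artifacts appear around shape edges and the flat background shows ringing — characteristic JPEG degradation. The purple cross sits in the bottom-right of the first image and the top-right of the second — consistent with a whole-image 90° counter-clockwise rotation.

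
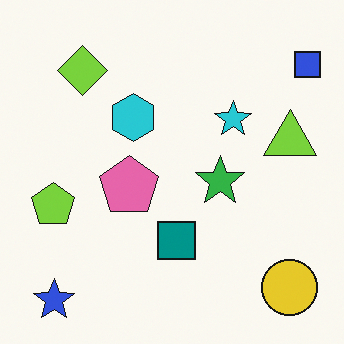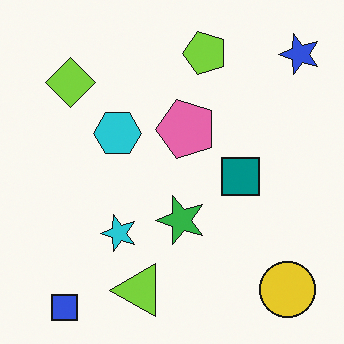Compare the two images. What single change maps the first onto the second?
It was transposed (reflected across the top-left ↔ bottom-right diagonal).

Shapes have swapped their row and column positions — what was in the top-right is now in the bottom-left — a diagonal reflection.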